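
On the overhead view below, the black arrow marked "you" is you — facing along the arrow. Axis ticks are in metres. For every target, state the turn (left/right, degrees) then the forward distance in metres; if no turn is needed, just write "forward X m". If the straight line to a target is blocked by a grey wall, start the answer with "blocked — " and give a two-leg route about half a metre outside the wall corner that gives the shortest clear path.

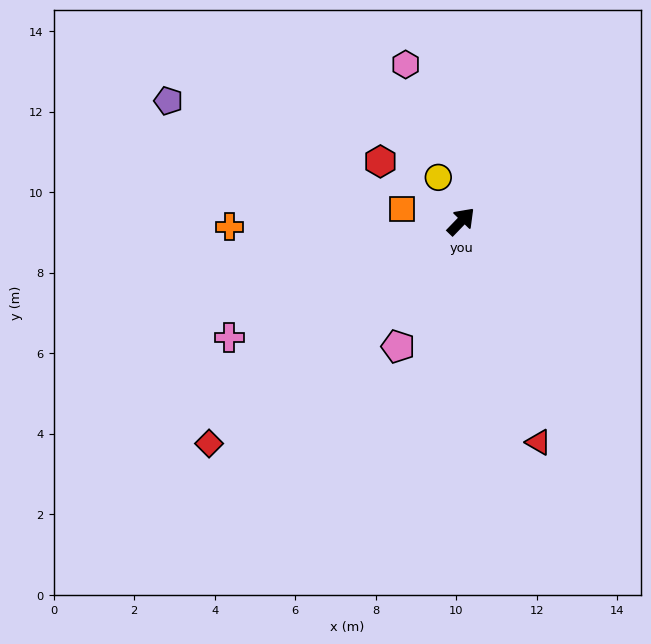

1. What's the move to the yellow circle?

turn left 71°, forward 1.2 m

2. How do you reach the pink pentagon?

turn right 163°, forward 3.5 m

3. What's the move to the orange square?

turn left 122°, forward 1.5 m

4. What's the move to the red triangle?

turn right 117°, forward 5.8 m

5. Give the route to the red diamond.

turn left 175°, forward 8.3 m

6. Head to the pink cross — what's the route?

turn left 161°, forward 6.4 m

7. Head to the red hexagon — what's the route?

turn left 97°, forward 2.5 m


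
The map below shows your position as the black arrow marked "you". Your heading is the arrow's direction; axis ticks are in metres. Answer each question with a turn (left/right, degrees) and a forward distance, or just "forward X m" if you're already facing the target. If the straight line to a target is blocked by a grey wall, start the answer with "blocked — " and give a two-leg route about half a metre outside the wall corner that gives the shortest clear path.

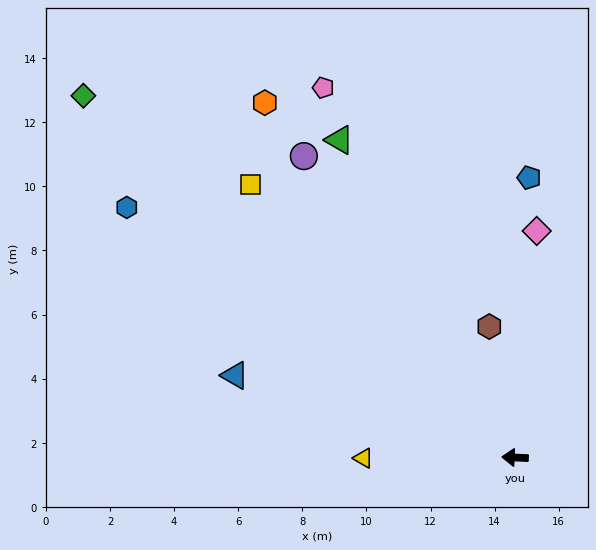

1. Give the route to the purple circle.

turn right 52°, forward 11.5 m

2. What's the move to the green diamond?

turn right 37°, forward 17.6 m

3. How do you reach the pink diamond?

turn right 93°, forward 7.1 m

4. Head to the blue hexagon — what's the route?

turn right 30°, forward 14.4 m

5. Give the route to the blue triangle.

turn right 14°, forward 9.1 m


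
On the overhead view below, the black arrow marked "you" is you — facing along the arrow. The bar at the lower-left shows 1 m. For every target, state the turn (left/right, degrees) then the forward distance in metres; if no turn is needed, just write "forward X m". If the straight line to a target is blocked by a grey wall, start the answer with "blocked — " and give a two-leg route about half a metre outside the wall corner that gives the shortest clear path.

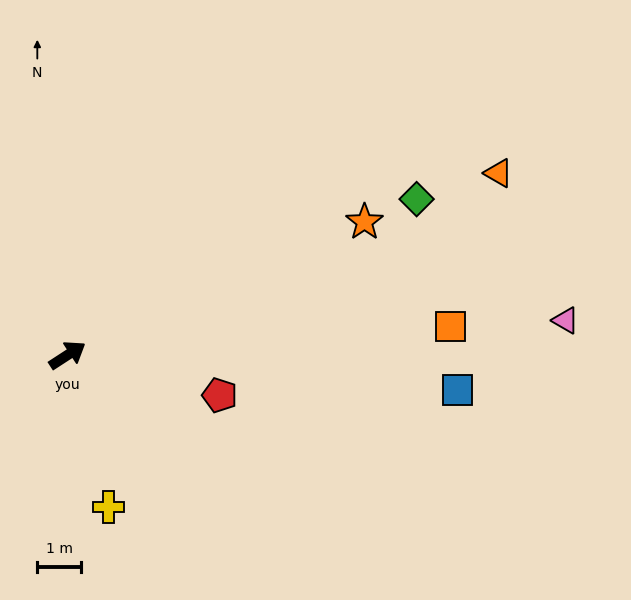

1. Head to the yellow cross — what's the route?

turn right 108°, forward 3.6 m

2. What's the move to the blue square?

turn right 38°, forward 9.0 m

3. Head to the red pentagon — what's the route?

turn right 48°, forward 3.6 m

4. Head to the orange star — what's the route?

turn right 9°, forward 7.5 m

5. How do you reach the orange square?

turn right 29°, forward 8.8 m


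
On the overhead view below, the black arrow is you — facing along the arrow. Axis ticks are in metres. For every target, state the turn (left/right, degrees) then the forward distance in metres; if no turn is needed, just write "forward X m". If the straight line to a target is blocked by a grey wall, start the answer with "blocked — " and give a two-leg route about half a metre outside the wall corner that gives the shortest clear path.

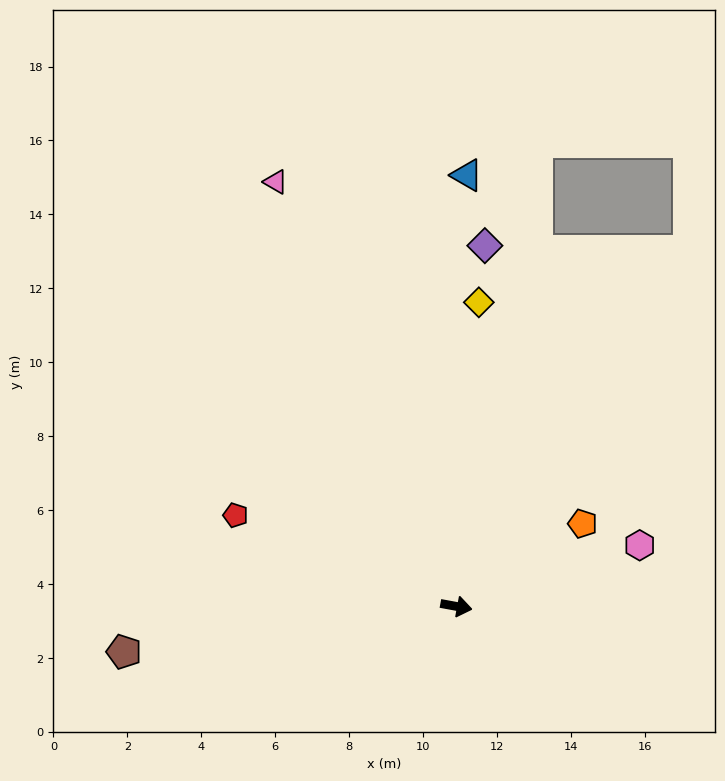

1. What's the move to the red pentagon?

turn left 168°, forward 6.5 m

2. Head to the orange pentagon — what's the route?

turn left 44°, forward 4.1 m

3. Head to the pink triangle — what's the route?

turn left 123°, forward 12.5 m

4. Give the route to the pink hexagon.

turn left 29°, forward 5.2 m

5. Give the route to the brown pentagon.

turn right 162°, forward 9.1 m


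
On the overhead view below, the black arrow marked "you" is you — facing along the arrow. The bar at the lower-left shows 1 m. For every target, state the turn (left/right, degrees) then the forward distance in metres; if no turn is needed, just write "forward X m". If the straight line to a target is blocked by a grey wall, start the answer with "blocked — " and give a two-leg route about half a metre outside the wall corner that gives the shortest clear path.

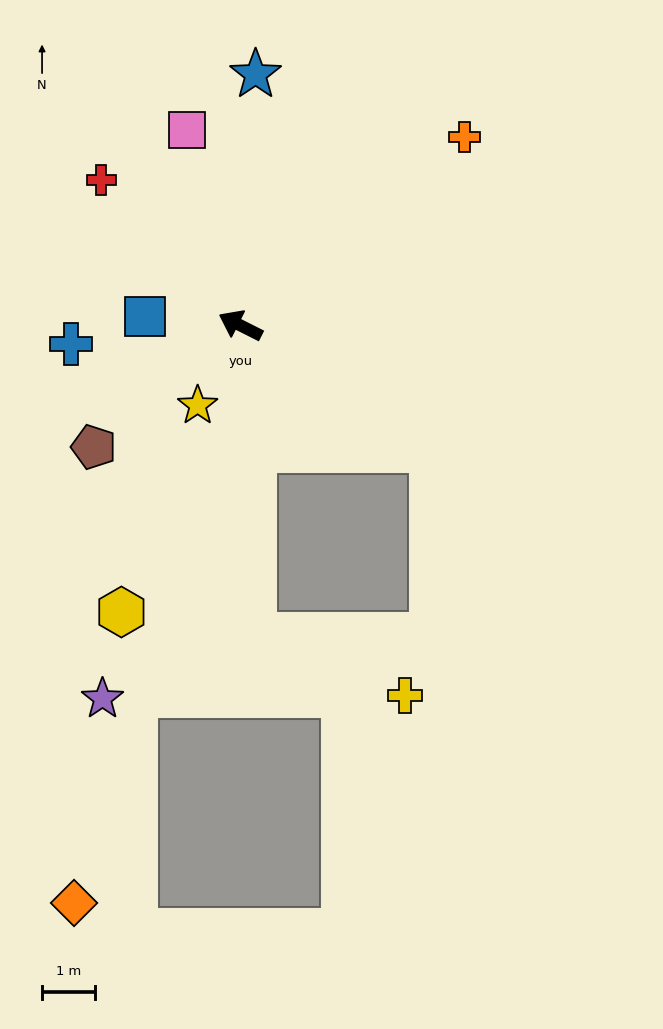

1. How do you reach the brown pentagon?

turn left 66°, forward 3.6 m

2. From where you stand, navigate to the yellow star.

turn left 89°, forward 1.7 m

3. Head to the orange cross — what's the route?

turn right 113°, forward 5.6 m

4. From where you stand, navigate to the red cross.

turn right 19°, forward 3.8 m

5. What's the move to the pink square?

turn right 48°, forward 3.8 m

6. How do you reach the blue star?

turn right 67°, forward 4.8 m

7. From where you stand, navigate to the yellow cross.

blocked — turn left 119°, forward 5.9 m, then turn left 66°, forward 3.1 m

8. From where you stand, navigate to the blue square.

turn left 21°, forward 1.8 m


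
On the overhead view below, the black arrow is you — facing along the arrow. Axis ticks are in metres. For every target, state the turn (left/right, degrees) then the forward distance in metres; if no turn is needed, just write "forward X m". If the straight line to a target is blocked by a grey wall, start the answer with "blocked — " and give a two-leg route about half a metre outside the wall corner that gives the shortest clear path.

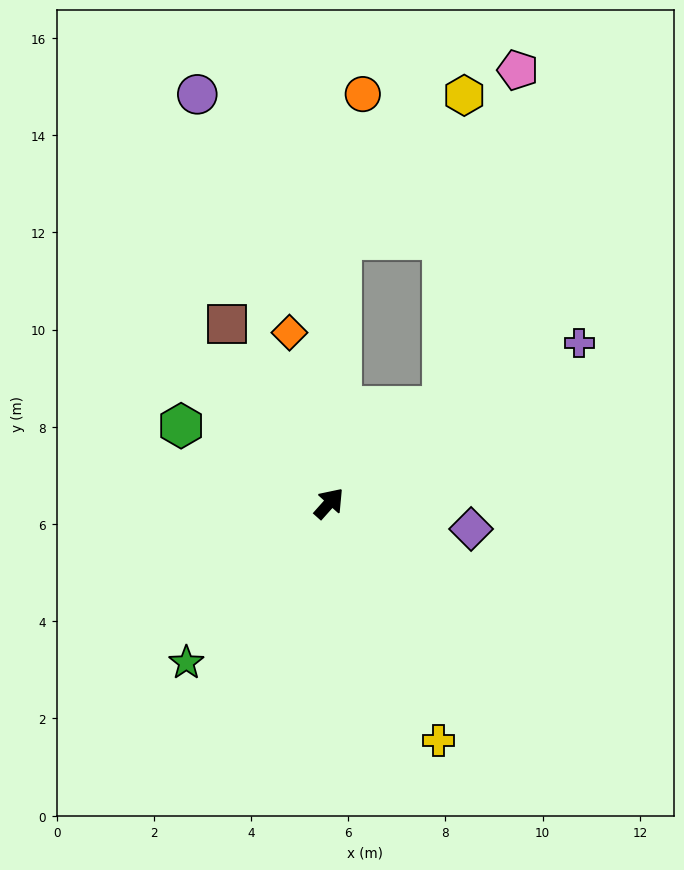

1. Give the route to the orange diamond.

turn left 55°, forward 3.6 m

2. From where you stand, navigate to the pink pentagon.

blocked — turn right 8°, forward 3.1 m, then turn left 37°, forward 7.1 m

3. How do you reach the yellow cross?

turn right 114°, forward 5.4 m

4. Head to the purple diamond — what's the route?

turn right 59°, forward 3.0 m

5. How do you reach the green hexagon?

turn left 104°, forward 3.4 m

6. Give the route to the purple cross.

turn right 16°, forward 6.1 m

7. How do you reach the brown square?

turn left 71°, forward 4.2 m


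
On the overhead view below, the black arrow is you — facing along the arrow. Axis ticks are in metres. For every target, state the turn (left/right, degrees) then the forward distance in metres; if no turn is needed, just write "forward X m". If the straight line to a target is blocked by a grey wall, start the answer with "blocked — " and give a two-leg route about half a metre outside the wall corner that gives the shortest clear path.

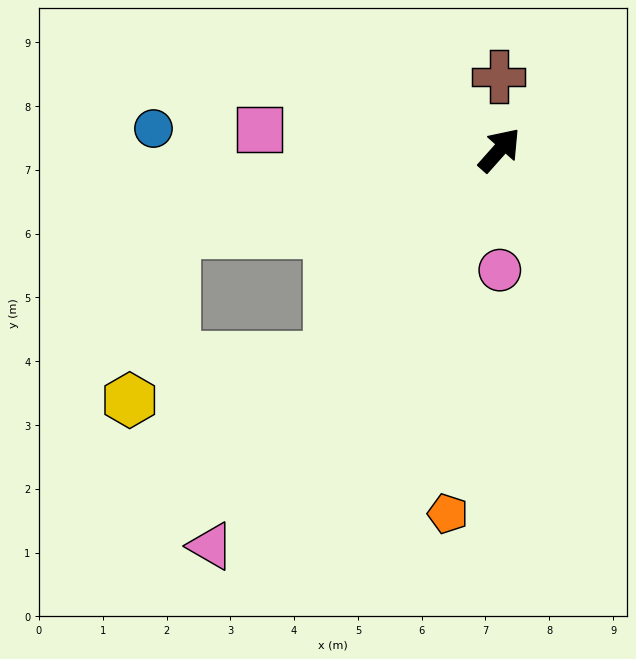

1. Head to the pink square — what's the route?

turn left 127°, forward 3.8 m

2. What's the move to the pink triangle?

turn right 174°, forward 7.7 m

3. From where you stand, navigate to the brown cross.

turn left 42°, forward 1.1 m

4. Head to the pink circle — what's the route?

turn right 138°, forward 1.9 m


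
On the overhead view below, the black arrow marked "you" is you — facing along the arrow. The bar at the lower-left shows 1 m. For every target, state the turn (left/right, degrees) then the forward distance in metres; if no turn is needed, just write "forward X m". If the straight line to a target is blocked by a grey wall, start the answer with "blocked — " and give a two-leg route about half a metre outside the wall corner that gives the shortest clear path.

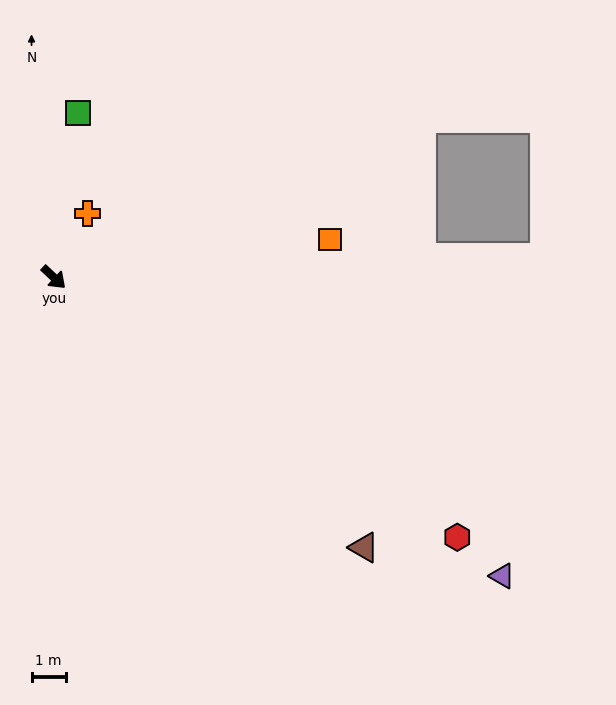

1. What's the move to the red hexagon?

turn left 10°, forward 13.9 m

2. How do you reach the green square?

turn left 125°, forward 4.8 m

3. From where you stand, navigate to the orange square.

turn left 51°, forward 8.1 m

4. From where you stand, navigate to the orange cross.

turn left 105°, forward 2.1 m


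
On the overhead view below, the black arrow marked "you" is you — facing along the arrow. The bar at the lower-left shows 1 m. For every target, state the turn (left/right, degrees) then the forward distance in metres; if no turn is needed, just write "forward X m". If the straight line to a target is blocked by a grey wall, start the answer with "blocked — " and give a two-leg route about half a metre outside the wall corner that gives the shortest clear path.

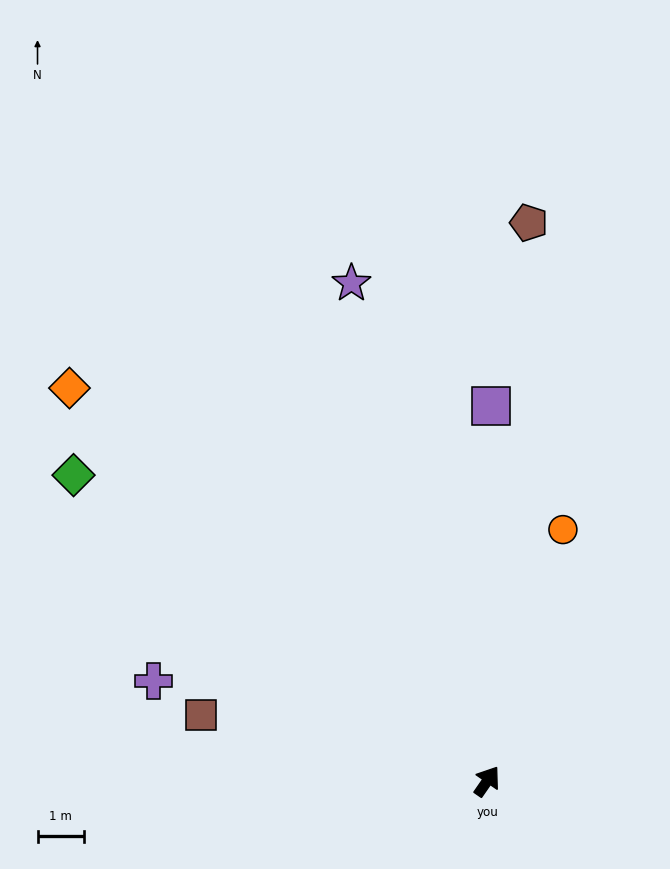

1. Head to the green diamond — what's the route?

turn left 88°, forward 11.0 m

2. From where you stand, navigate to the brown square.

turn left 112°, forward 6.3 m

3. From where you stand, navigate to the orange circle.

turn left 18°, forward 5.6 m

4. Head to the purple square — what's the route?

turn left 34°, forward 8.0 m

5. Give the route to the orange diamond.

turn left 81°, forward 12.3 m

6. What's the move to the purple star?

turn left 50°, forward 11.1 m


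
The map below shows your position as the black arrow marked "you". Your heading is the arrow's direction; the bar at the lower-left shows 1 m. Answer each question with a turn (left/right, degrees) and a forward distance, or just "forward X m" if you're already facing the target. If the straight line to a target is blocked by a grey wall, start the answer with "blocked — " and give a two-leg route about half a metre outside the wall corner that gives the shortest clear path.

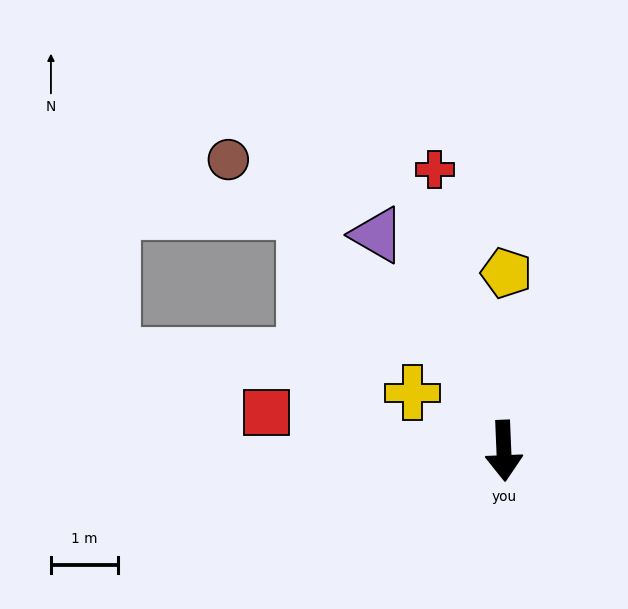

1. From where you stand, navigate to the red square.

turn right 102°, forward 3.6 m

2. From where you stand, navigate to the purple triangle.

turn right 152°, forward 3.8 m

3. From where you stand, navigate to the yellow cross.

turn right 125°, forward 1.6 m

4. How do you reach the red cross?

turn right 169°, forward 4.4 m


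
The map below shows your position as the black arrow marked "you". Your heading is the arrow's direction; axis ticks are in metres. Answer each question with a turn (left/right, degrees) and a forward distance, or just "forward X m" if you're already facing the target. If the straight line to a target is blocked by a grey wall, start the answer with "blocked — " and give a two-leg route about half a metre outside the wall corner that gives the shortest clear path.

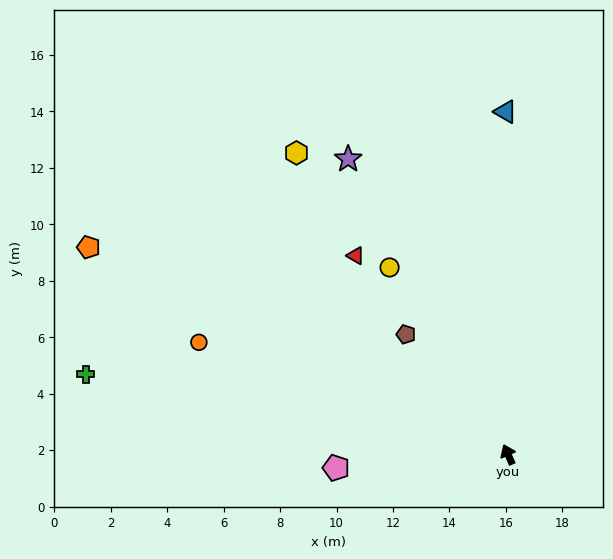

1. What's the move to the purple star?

turn left 5°, forward 11.9 m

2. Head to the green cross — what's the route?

turn left 55°, forward 15.2 m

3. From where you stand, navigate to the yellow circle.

turn left 9°, forward 7.8 m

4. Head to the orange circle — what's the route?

turn left 46°, forward 11.7 m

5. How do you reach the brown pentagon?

turn left 17°, forward 5.6 m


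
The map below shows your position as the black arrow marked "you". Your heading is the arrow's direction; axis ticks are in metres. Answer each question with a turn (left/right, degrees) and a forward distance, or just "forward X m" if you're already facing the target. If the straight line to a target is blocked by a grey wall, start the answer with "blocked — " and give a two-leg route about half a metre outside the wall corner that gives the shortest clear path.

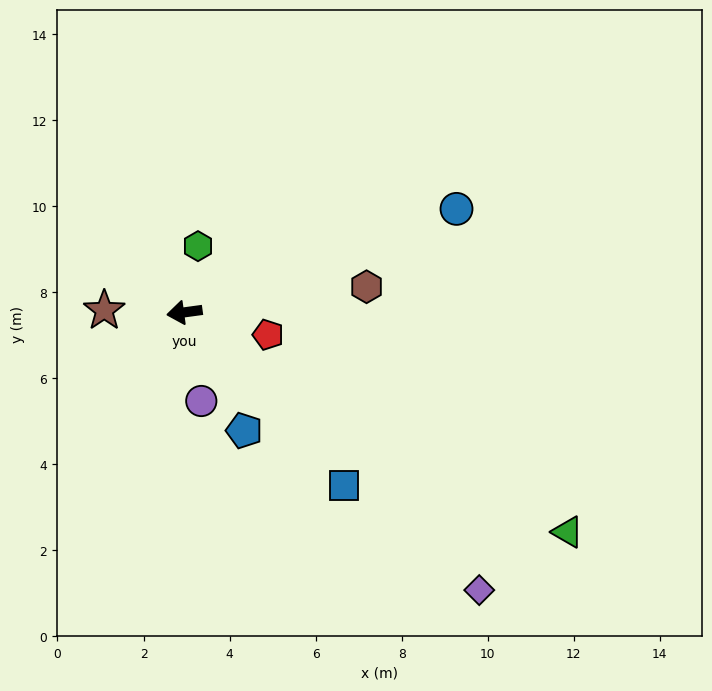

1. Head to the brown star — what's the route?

turn right 9°, forward 1.9 m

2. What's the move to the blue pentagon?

turn left 109°, forward 3.1 m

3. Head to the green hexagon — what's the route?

turn right 109°, forward 1.6 m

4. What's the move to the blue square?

turn left 125°, forward 5.5 m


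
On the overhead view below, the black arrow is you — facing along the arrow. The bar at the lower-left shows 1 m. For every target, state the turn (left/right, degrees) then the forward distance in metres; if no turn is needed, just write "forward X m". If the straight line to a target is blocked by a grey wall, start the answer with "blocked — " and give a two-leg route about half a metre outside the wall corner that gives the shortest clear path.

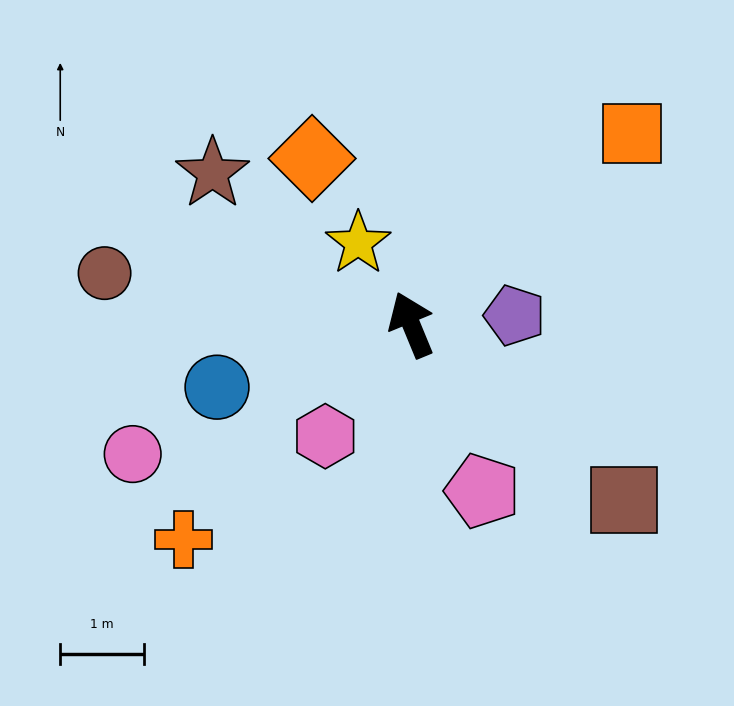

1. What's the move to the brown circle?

turn left 58°, forward 3.7 m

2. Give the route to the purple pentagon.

turn right 107°, forward 1.2 m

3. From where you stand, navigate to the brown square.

turn right 152°, forward 3.3 m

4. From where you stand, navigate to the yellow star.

turn left 11°, forward 1.2 m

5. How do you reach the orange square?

turn right 72°, forward 3.5 m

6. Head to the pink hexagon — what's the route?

turn left 120°, forward 1.7 m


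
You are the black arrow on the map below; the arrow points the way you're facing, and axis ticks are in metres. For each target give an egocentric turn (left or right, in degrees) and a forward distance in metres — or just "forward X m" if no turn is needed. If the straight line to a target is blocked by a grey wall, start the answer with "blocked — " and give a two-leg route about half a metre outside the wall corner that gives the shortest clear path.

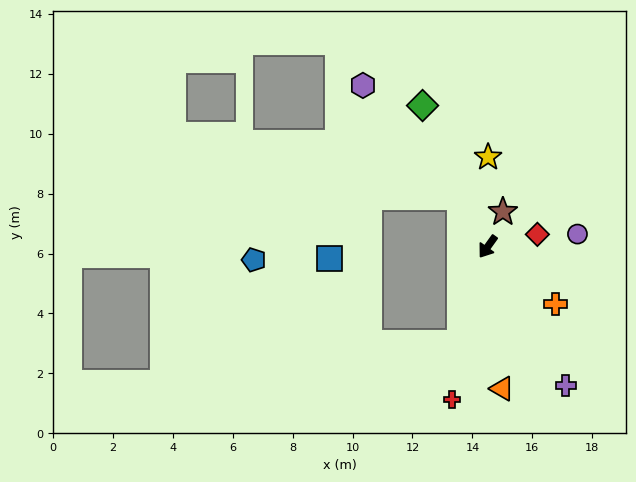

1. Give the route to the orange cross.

turn left 86°, forward 3.0 m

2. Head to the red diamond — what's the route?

turn left 140°, forward 1.7 m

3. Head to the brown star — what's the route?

turn right 168°, forward 1.3 m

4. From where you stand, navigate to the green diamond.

turn right 120°, forward 5.2 m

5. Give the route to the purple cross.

turn left 65°, forward 5.3 m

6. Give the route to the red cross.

turn left 23°, forward 5.2 m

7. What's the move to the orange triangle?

turn left 41°, forward 4.8 m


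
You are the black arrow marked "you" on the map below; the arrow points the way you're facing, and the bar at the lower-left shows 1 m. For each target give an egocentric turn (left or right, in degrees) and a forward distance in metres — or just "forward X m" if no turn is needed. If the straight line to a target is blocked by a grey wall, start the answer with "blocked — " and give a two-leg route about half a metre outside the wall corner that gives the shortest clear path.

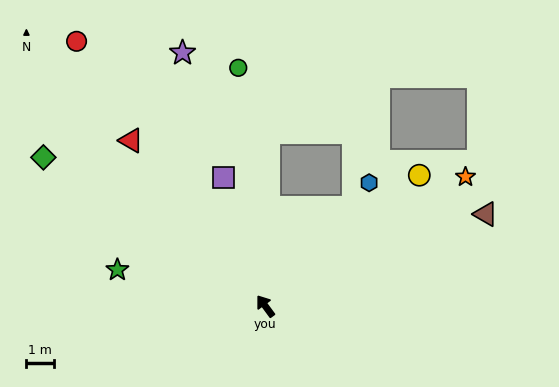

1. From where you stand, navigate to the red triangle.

turn left 3°, forward 7.8 m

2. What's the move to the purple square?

turn right 18°, forward 4.9 m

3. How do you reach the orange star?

turn right 93°, forward 8.7 m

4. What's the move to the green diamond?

turn left 20°, forward 9.7 m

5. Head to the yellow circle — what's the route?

turn right 86°, forward 7.4 m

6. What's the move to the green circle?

turn right 30°, forward 8.7 m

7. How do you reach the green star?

turn left 40°, forward 5.5 m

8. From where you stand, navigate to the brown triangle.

turn right 104°, forward 8.7 m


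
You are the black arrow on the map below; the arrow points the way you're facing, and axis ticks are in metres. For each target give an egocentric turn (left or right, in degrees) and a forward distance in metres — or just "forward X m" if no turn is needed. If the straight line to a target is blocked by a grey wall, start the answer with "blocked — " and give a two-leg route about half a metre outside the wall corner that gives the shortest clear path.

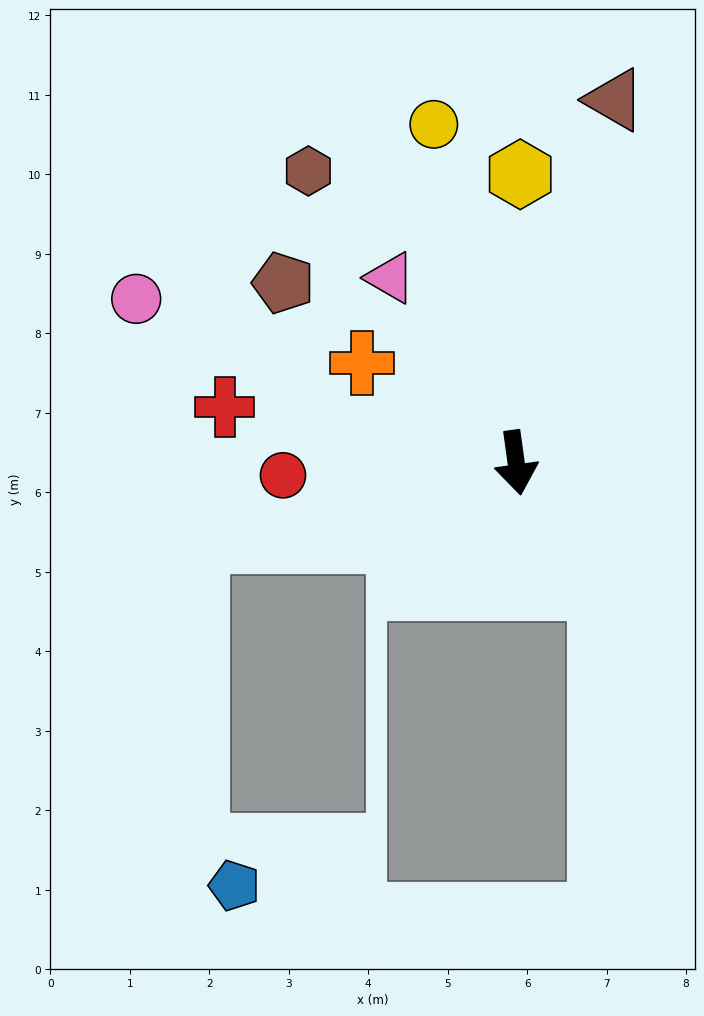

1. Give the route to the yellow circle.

turn right 174°, forward 4.4 m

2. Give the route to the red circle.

turn right 95°, forward 2.9 m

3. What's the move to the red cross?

turn right 109°, forward 3.7 m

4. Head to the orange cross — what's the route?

turn right 131°, forward 2.3 m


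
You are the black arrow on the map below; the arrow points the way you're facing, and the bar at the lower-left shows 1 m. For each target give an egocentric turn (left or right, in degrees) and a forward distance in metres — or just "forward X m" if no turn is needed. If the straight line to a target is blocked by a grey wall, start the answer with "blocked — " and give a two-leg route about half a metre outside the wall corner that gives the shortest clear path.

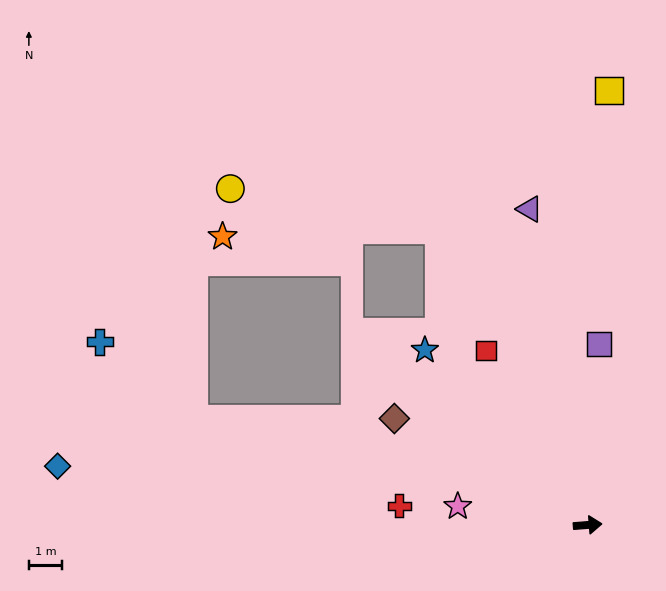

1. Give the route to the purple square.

turn left 82°, forward 5.5 m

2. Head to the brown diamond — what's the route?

turn left 147°, forward 6.7 m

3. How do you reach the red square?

turn left 116°, forward 6.1 m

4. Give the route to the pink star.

turn left 167°, forward 4.0 m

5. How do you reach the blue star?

turn left 128°, forward 7.2 m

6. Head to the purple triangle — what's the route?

turn left 96°, forward 9.7 m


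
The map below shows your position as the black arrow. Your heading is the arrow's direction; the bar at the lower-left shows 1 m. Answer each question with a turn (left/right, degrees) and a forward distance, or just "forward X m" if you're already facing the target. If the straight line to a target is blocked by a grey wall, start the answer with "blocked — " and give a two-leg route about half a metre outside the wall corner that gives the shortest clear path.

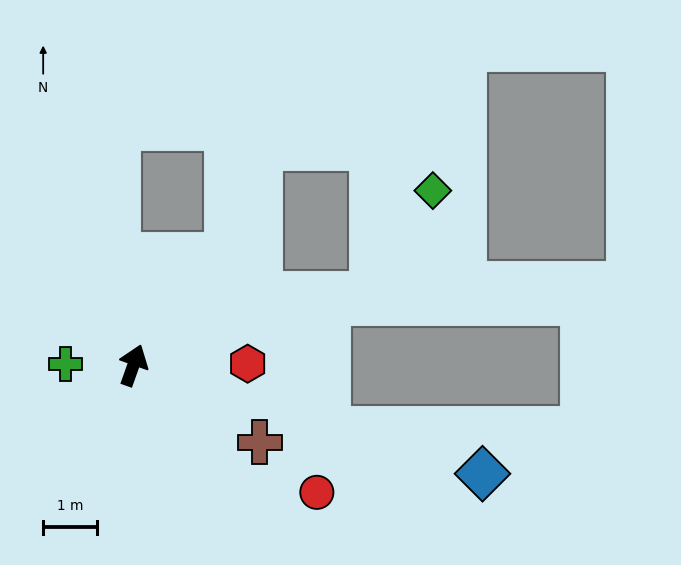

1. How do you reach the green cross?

turn left 108°, forward 1.3 m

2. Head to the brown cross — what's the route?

turn right 102°, forward 2.8 m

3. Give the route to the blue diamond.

turn right 88°, forward 6.8 m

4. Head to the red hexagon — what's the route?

turn right 70°, forward 2.1 m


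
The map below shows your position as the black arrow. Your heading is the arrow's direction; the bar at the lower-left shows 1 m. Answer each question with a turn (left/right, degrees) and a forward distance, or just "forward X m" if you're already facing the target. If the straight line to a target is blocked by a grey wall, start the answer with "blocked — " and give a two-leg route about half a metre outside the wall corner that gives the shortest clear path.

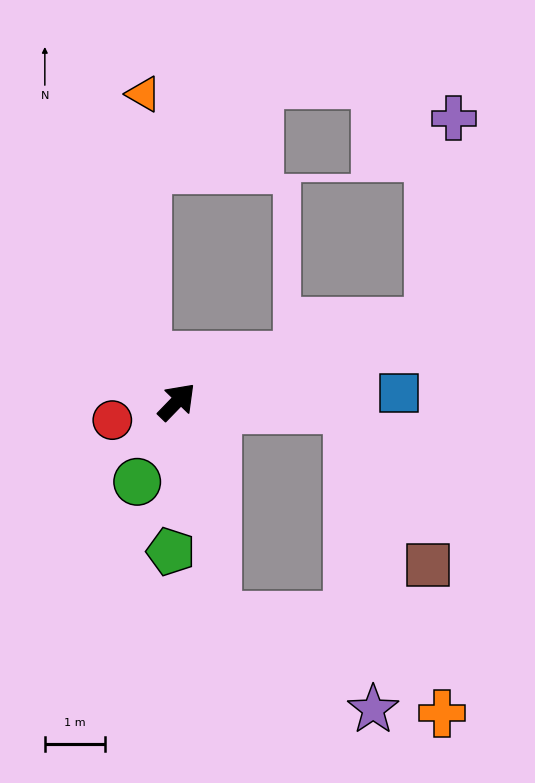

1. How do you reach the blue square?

turn right 44°, forward 3.7 m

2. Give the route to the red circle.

turn left 150°, forward 1.1 m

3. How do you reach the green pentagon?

turn right 138°, forward 2.5 m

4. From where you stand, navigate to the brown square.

blocked — turn right 48°, forward 2.9 m, then turn right 61°, forward 2.9 m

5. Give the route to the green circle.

turn right 162°, forward 1.5 m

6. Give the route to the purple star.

blocked — turn right 48°, forward 2.9 m, then turn right 83°, forward 5.1 m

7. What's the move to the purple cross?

blocked — turn right 29°, forward 4.4 m, then turn left 66°, forward 3.5 m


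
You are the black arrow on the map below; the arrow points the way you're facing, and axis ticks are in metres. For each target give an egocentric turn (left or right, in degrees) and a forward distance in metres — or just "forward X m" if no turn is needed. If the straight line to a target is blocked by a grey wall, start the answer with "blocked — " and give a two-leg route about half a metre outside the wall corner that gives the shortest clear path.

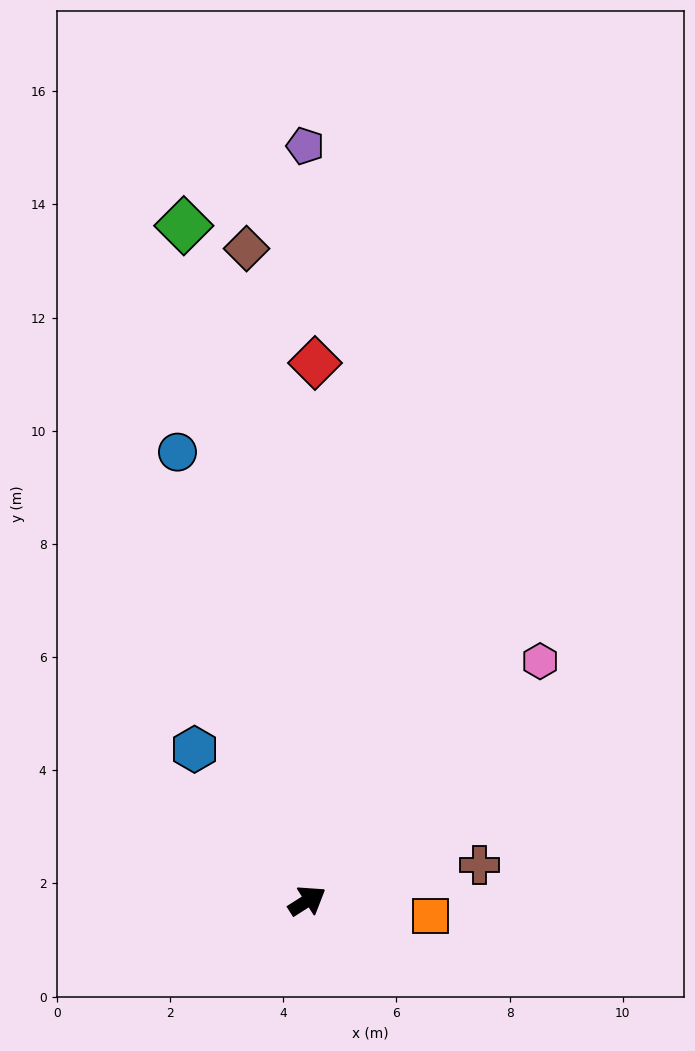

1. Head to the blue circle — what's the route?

turn left 74°, forward 8.3 m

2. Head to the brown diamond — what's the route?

turn left 63°, forward 11.6 m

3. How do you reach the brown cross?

turn right 21°, forward 3.1 m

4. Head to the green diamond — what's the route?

turn left 68°, forward 12.1 m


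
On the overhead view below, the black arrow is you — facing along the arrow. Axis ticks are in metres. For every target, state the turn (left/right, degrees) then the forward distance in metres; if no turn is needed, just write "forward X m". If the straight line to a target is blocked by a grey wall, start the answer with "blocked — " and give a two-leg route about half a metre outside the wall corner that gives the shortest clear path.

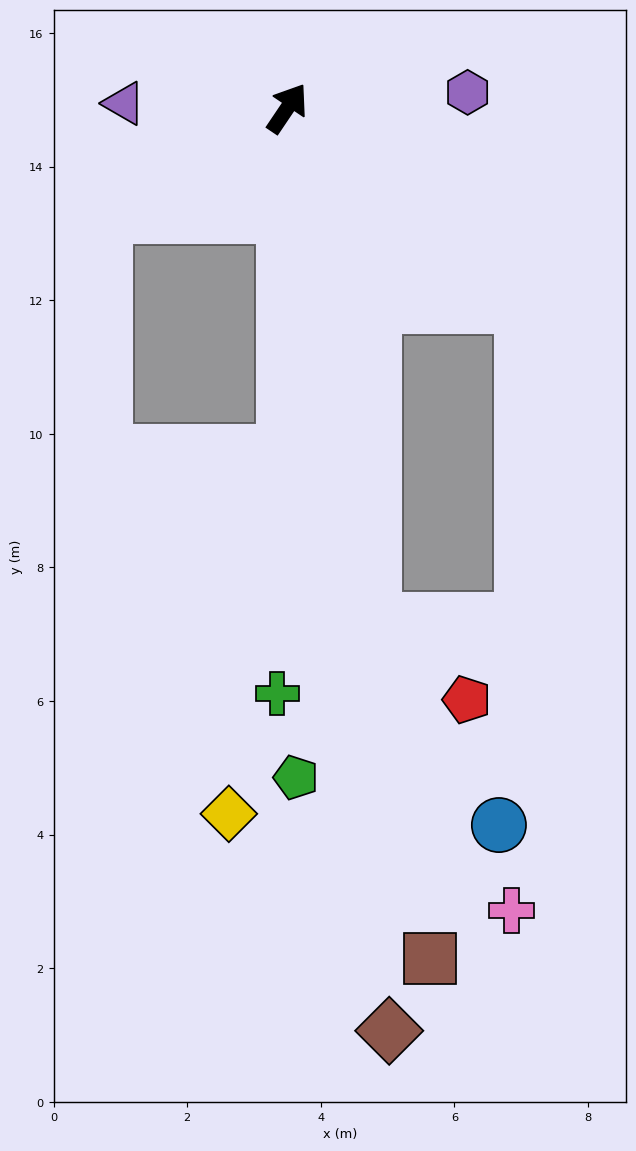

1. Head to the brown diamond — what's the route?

turn right 140°, forward 13.9 m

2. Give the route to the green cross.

turn right 147°, forward 8.8 m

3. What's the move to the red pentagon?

blocked — turn right 137°, forward 7.8 m, then turn left 41°, forward 1.8 m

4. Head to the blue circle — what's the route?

blocked — turn right 137°, forward 7.8 m, then turn left 23°, forward 3.6 m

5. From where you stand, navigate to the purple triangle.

turn left 122°, forward 2.4 m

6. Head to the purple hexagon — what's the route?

turn right 51°, forward 2.7 m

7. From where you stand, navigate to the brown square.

turn right 137°, forward 12.9 m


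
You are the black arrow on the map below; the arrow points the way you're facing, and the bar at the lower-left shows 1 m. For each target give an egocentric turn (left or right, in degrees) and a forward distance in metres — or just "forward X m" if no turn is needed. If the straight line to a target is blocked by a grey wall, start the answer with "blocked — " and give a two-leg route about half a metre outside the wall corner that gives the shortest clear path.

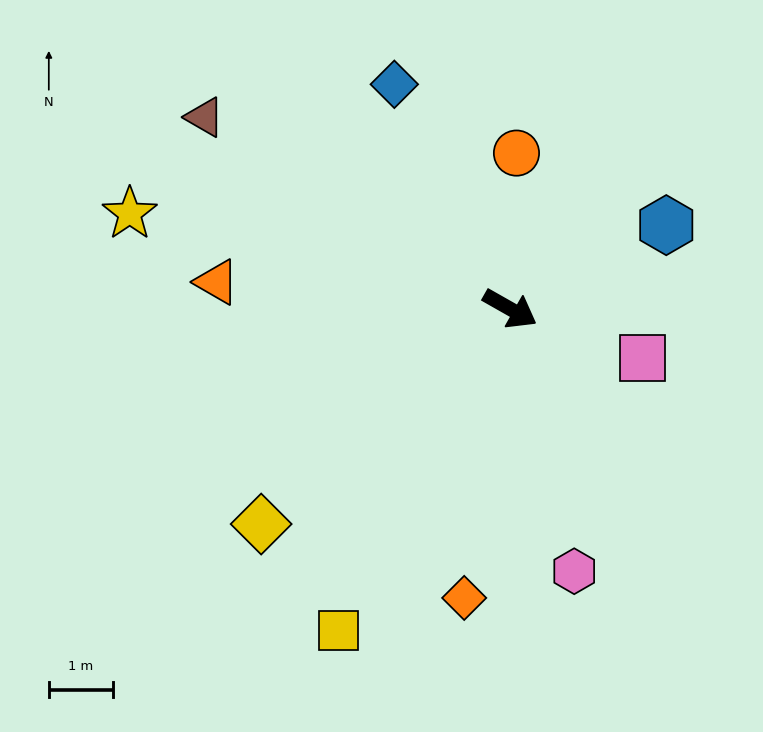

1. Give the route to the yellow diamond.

turn right 110°, forward 5.1 m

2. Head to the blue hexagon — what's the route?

turn left 58°, forward 2.8 m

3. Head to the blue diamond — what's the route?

turn left 147°, forward 3.9 m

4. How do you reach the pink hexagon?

turn right 47°, forward 4.2 m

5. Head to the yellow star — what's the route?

turn right 165°, forward 6.1 m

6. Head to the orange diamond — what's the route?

turn right 69°, forward 4.6 m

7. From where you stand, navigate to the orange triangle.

turn right 156°, forward 4.6 m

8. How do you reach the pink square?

turn left 9°, forward 2.2 m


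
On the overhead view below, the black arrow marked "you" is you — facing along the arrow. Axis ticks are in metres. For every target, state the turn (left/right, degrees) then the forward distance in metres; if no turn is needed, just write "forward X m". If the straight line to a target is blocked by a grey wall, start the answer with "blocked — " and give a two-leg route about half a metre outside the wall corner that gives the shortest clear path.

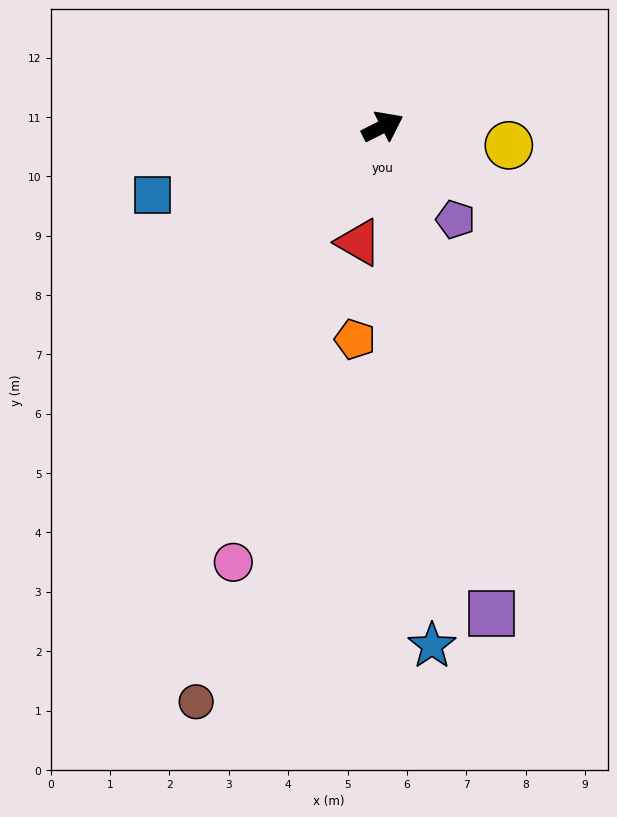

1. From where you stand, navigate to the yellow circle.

turn right 35°, forward 2.1 m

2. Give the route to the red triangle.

turn right 129°, forward 2.0 m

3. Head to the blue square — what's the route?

turn left 170°, forward 4.0 m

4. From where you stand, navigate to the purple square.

turn right 104°, forward 8.4 m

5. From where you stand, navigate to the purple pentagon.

turn right 79°, forward 2.0 m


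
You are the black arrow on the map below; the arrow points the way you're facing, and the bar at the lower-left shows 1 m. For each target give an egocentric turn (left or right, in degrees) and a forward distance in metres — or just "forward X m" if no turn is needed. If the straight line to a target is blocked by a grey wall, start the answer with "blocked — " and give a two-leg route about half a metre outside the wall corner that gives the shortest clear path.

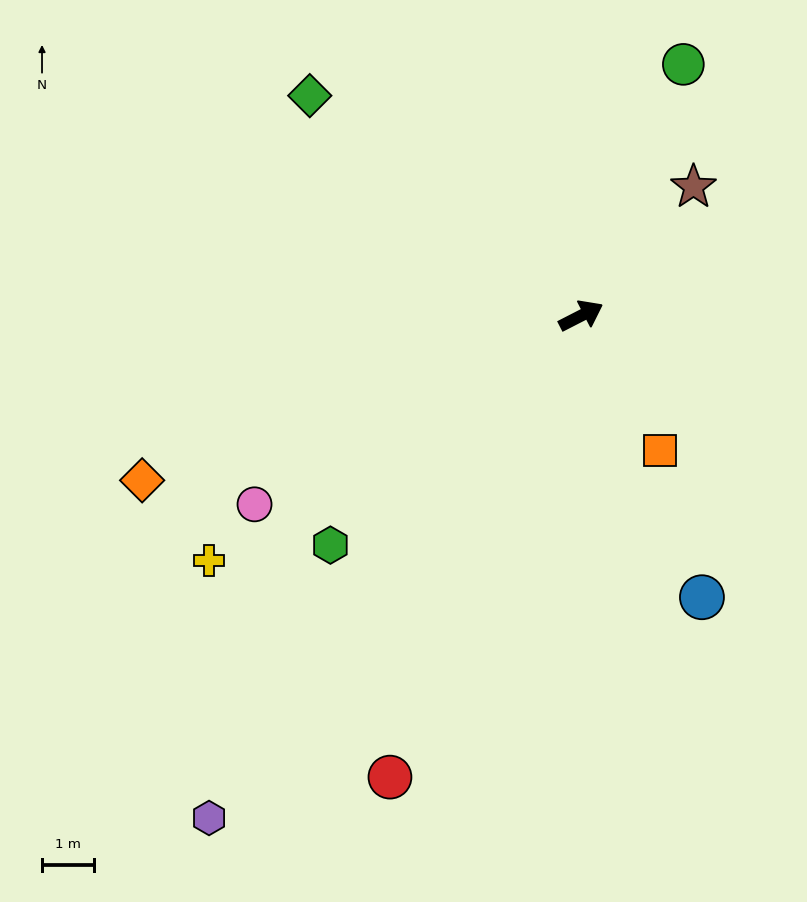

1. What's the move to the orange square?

turn right 87°, forward 3.0 m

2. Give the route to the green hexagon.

turn right 165°, forward 6.5 m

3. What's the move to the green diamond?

turn left 114°, forward 6.7 m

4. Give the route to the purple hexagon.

turn right 154°, forward 12.0 m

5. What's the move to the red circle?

turn right 140°, forward 9.6 m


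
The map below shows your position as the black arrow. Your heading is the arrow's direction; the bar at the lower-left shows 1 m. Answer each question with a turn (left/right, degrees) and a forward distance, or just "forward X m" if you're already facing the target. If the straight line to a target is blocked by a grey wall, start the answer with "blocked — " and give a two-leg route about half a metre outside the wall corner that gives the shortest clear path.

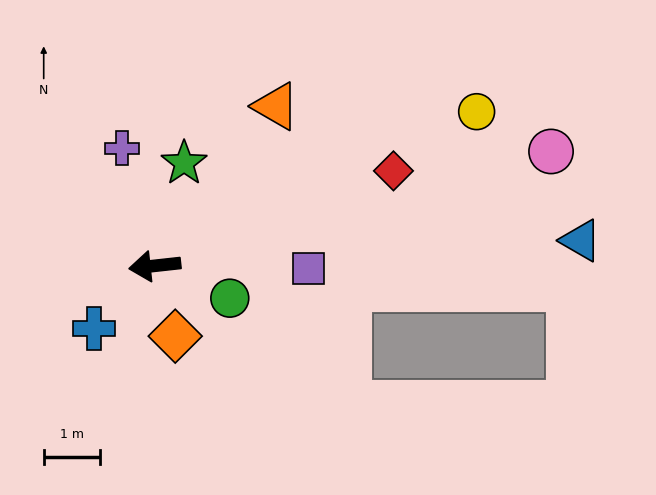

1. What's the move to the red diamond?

turn right 165°, forward 4.6 m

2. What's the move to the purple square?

turn left 173°, forward 2.7 m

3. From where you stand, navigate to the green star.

turn right 112°, forward 1.9 m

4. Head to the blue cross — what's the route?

turn left 40°, forward 1.6 m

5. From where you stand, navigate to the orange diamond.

turn left 100°, forward 1.3 m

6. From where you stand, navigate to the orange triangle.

turn right 133°, forward 3.6 m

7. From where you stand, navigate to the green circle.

turn left 150°, forward 1.5 m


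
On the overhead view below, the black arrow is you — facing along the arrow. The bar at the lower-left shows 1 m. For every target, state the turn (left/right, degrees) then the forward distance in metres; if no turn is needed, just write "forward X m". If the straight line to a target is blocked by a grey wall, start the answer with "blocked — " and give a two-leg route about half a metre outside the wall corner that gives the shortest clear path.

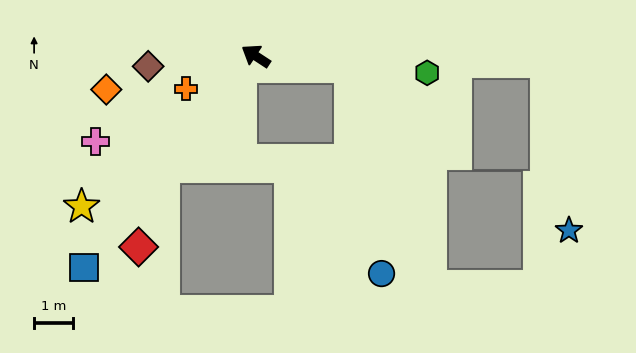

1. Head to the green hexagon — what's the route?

turn right 152°, forward 4.4 m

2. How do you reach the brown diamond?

turn left 39°, forward 2.8 m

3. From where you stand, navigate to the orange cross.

turn left 58°, forward 2.0 m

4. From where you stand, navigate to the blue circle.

blocked — turn right 153°, forward 2.4 m, then turn right 75°, forward 5.3 m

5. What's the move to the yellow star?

turn left 74°, forward 5.9 m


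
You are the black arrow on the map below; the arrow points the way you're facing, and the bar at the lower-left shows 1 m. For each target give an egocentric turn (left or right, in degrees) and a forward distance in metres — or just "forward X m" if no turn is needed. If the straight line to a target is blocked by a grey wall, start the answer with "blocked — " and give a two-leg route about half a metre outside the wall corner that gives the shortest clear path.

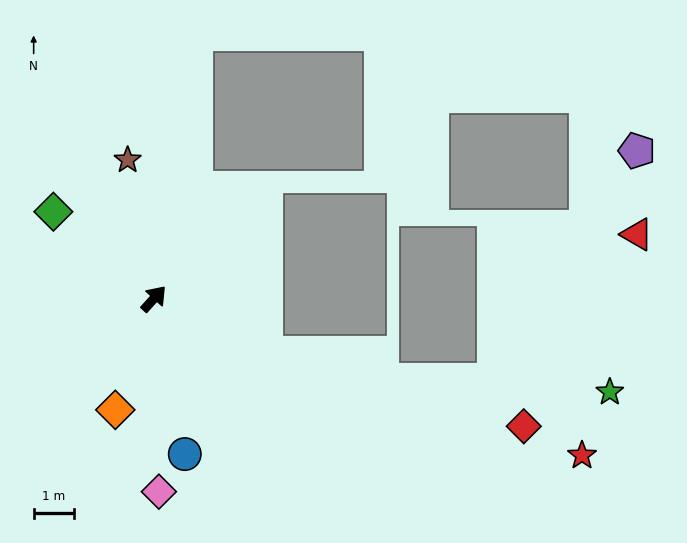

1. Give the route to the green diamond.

turn left 91°, forward 3.3 m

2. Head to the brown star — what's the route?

turn left 53°, forward 3.5 m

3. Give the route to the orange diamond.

turn right 157°, forward 2.9 m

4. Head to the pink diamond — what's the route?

turn right 136°, forward 4.8 m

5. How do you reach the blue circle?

turn right 127°, forward 3.9 m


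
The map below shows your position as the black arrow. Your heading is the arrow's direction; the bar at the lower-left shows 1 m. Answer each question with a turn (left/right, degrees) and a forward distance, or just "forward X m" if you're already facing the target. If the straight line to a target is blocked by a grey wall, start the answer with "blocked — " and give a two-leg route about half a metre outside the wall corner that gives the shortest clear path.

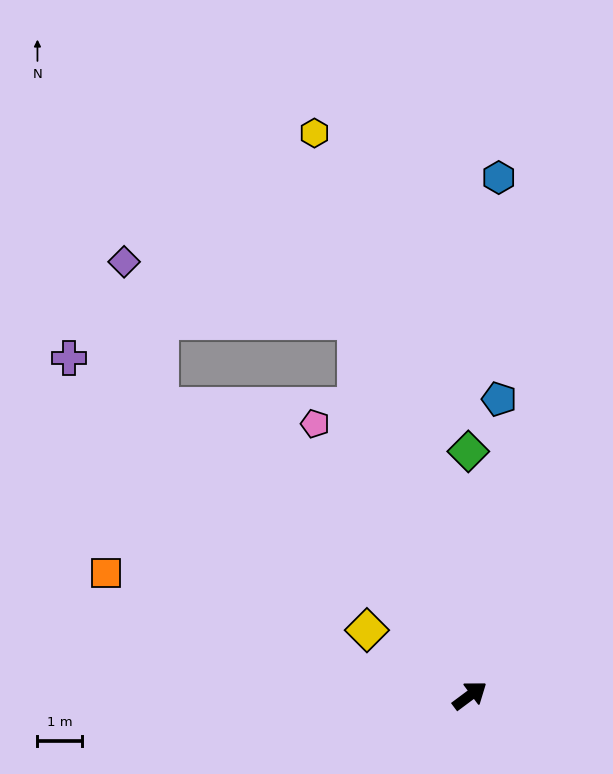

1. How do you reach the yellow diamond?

turn left 111°, forward 2.7 m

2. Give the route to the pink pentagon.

turn left 83°, forward 7.0 m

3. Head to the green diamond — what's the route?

turn left 54°, forward 5.4 m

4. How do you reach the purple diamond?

blocked — turn left 70°, forward 8.7 m, then turn left 59°, forward 5.4 m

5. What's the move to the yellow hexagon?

turn left 69°, forward 13.0 m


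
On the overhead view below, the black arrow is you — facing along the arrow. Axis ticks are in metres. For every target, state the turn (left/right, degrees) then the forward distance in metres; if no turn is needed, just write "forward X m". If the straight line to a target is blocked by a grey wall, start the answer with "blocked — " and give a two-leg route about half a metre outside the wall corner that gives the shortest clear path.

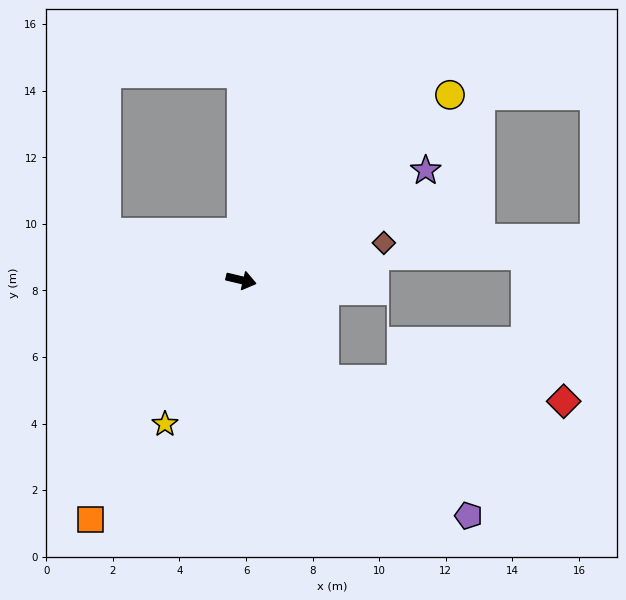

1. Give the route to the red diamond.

blocked — turn right 36°, forward 3.9 m, then turn left 44°, forward 7.2 m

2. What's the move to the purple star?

turn left 44°, forward 6.4 m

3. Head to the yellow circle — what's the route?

turn left 55°, forward 8.4 m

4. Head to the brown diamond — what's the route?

turn left 28°, forward 4.4 m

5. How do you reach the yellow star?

turn right 104°, forward 4.9 m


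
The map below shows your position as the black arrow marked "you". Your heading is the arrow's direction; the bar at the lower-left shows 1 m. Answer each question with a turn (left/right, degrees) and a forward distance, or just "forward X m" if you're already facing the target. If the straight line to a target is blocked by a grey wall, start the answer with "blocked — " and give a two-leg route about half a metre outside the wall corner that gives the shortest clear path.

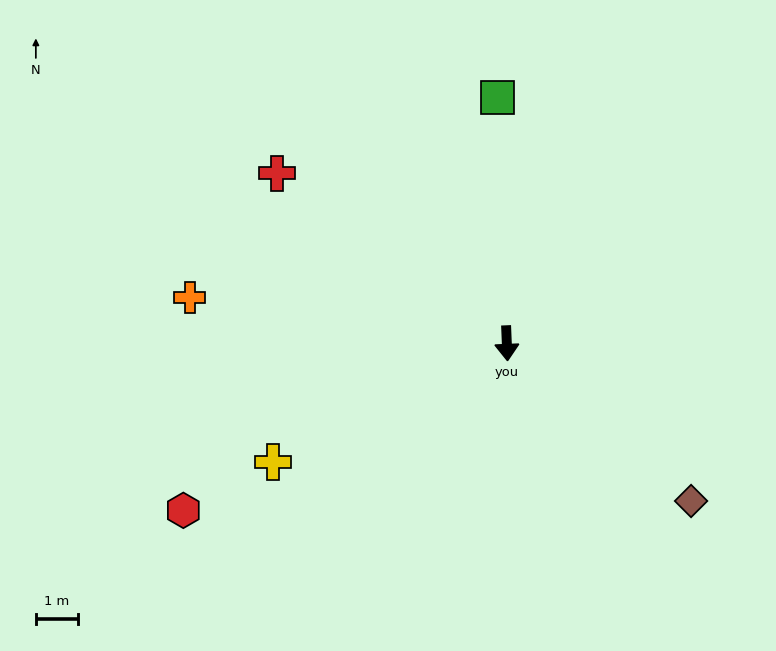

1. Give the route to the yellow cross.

turn right 66°, forward 6.2 m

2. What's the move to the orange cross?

turn right 101°, forward 7.5 m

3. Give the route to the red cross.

turn right 129°, forward 6.7 m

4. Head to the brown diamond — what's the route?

turn left 47°, forward 5.7 m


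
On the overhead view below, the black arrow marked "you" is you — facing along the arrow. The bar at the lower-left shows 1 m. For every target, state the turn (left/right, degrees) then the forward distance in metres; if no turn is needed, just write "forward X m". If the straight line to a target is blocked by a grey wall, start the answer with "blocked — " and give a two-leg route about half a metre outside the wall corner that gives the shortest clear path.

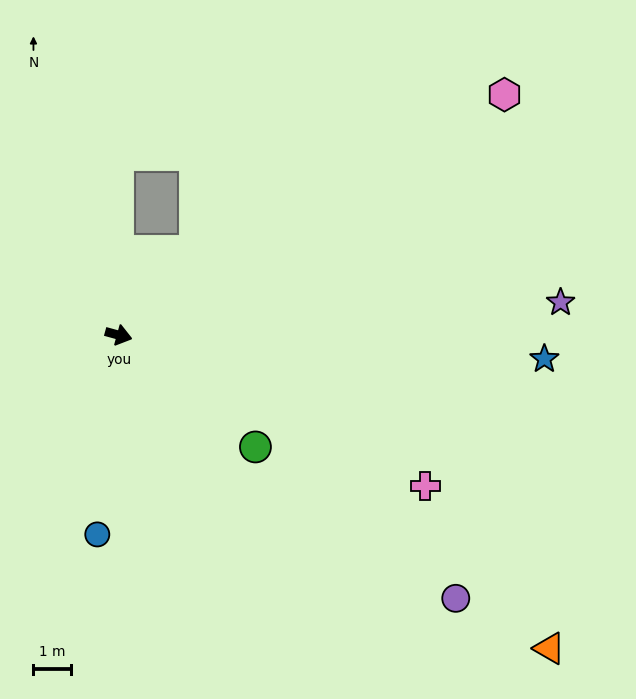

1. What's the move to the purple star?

turn left 20°, forward 11.8 m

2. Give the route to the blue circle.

turn right 81°, forward 5.3 m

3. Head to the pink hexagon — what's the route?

turn left 47°, forward 12.1 m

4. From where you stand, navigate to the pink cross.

turn right 11°, forward 9.1 m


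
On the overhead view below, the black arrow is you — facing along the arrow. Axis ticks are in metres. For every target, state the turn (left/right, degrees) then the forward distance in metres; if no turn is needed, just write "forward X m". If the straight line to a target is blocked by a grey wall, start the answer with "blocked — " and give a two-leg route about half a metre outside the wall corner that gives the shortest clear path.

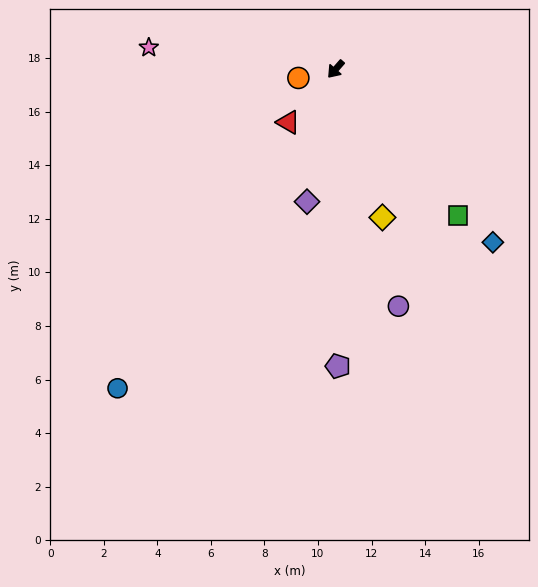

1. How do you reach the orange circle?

turn right 36°, forward 1.4 m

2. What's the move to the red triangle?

forward 2.7 m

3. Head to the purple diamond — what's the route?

turn left 29°, forward 5.1 m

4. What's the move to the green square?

turn left 81°, forward 7.1 m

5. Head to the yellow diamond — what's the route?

turn left 59°, forward 5.8 m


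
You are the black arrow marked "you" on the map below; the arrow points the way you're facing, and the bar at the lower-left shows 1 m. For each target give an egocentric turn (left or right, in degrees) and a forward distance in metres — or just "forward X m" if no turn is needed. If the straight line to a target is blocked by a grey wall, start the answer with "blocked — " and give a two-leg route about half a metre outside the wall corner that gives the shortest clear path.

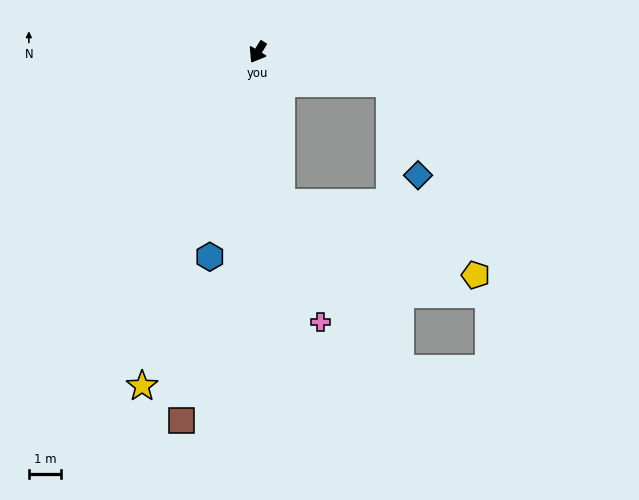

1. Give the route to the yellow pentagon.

blocked — turn left 40°, forward 4.7 m, then turn left 61°, forward 6.4 m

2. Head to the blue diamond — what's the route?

blocked — turn left 108°, forward 4.2 m, then turn right 59°, forward 3.0 m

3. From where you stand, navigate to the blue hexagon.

turn left 18°, forward 6.5 m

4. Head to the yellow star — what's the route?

turn left 12°, forward 10.9 m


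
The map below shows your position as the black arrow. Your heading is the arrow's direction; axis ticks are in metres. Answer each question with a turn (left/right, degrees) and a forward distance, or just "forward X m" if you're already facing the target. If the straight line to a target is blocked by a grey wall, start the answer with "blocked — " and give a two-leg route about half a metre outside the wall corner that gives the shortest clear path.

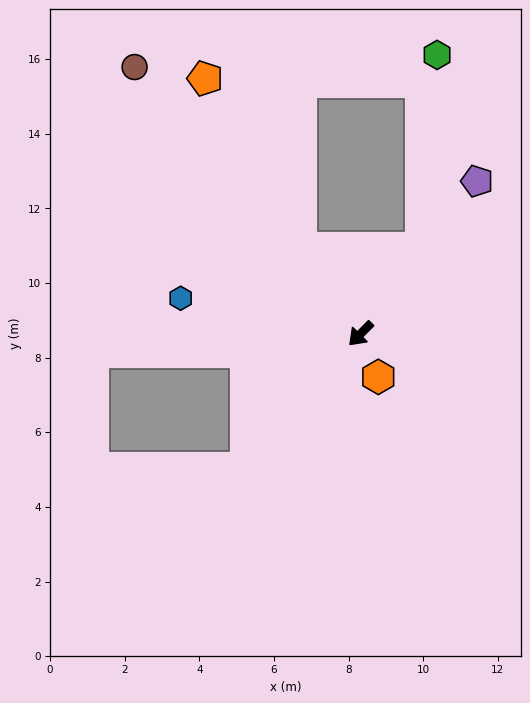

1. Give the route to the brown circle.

turn right 95°, forward 9.4 m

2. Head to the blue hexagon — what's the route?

turn right 56°, forward 4.9 m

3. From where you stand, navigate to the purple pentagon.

turn right 173°, forward 5.1 m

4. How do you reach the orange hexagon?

turn left 67°, forward 1.2 m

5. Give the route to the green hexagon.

blocked — turn right 170°, forward 2.8 m, then turn left 30°, forward 5.2 m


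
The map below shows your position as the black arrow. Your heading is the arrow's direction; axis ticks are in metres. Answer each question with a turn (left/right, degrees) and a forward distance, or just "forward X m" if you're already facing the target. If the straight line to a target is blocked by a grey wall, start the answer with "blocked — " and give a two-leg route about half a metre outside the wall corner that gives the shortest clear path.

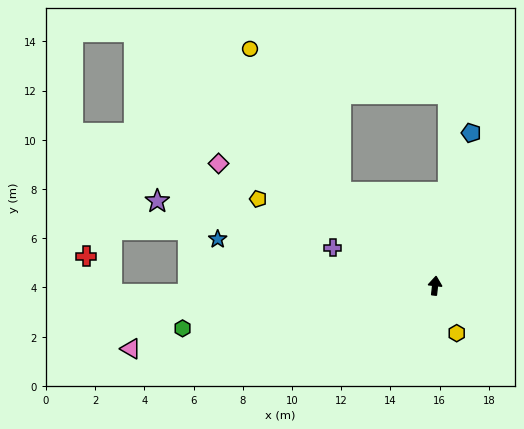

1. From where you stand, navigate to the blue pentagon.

turn right 7°, forward 6.4 m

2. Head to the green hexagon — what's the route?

turn left 106°, forward 10.4 m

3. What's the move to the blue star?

turn left 84°, forward 9.0 m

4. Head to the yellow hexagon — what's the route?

turn right 149°, forward 2.1 m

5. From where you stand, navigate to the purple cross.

turn left 76°, forward 4.4 m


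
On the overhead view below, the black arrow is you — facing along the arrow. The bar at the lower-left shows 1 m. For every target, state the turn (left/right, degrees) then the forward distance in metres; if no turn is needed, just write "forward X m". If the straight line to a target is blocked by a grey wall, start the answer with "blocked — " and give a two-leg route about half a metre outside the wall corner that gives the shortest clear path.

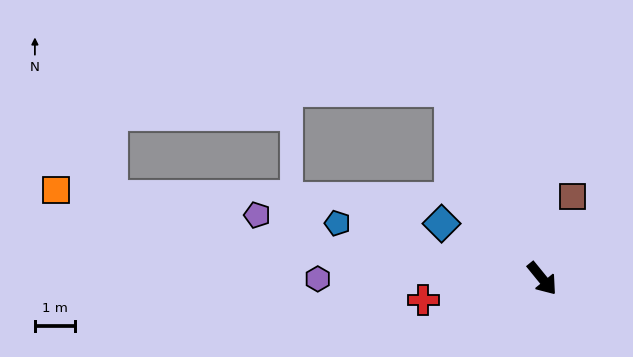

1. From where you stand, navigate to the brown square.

turn left 120°, forward 2.2 m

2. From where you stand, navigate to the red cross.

turn right 119°, forward 3.0 m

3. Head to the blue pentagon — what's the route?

turn right 144°, forward 5.3 m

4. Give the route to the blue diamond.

turn right 158°, forward 2.8 m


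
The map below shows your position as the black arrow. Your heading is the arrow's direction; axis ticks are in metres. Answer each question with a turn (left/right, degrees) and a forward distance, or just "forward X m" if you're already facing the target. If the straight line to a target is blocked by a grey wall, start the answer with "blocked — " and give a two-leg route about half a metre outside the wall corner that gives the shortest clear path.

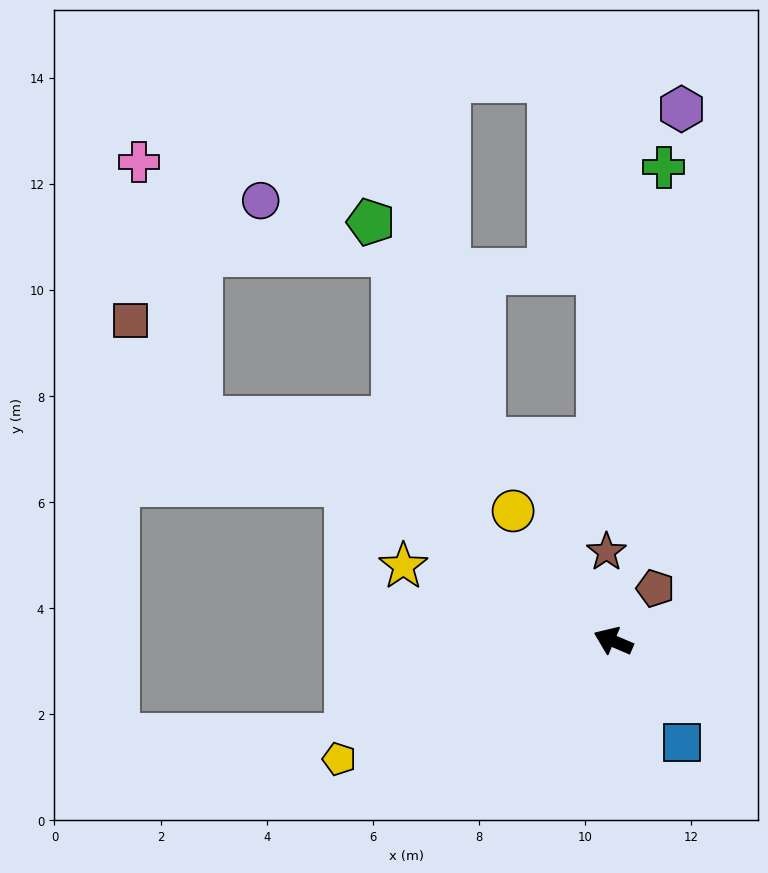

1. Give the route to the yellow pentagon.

turn left 46°, forward 5.6 m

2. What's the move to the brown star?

turn right 63°, forward 1.7 m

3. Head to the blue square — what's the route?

turn left 147°, forward 2.3 m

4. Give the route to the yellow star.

turn left 3°, forward 4.2 m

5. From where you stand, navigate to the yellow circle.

turn right 29°, forward 3.1 m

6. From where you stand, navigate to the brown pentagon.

turn right 106°, forward 1.3 m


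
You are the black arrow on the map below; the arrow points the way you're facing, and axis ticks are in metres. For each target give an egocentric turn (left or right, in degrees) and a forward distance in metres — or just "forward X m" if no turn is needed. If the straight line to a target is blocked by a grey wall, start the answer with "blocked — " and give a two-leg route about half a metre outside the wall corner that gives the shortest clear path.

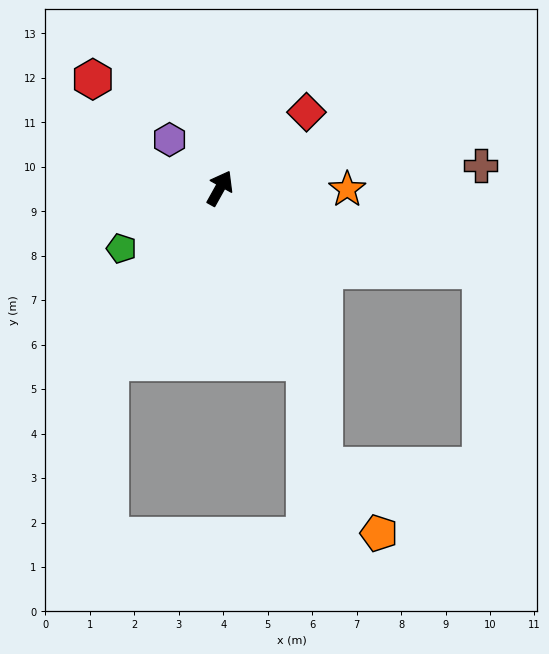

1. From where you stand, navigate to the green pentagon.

turn left 151°, forward 2.6 m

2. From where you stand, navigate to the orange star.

turn right 61°, forward 2.9 m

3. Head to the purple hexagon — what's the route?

turn left 75°, forward 1.6 m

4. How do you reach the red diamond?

turn right 20°, forward 2.6 m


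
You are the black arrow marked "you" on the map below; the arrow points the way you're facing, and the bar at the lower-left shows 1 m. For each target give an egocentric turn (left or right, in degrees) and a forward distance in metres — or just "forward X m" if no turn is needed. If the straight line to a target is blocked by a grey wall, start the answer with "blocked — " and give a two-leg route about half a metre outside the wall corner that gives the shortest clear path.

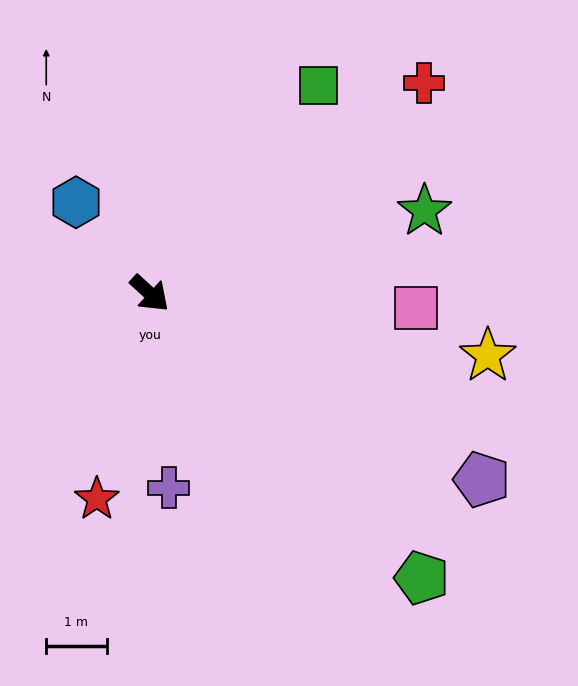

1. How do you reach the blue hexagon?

turn left 172°, forward 1.9 m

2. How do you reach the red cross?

turn left 80°, forward 5.7 m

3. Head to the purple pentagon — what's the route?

turn left 13°, forward 6.3 m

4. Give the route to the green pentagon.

turn right 4°, forward 6.5 m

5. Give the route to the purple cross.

turn right 42°, forward 3.2 m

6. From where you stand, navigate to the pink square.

turn left 40°, forward 4.4 m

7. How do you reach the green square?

turn left 94°, forward 4.4 m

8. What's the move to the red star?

turn right 62°, forward 3.5 m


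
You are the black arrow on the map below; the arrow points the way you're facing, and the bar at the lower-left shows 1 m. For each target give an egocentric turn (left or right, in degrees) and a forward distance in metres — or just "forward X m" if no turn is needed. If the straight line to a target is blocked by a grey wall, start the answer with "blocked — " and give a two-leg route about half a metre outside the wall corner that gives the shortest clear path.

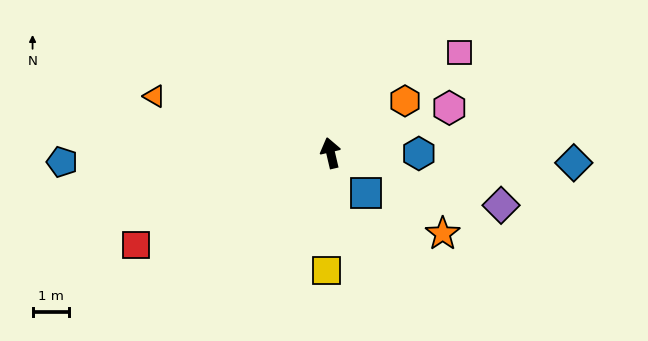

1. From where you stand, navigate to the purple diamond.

turn right 120°, forward 4.9 m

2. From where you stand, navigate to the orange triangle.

turn left 59°, forward 5.1 m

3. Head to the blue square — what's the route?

turn right 152°, forward 1.5 m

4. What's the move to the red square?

turn left 102°, forward 5.9 m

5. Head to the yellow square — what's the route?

turn left 165°, forward 3.2 m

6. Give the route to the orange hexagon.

turn right 68°, forward 2.5 m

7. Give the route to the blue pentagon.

turn left 79°, forward 7.4 m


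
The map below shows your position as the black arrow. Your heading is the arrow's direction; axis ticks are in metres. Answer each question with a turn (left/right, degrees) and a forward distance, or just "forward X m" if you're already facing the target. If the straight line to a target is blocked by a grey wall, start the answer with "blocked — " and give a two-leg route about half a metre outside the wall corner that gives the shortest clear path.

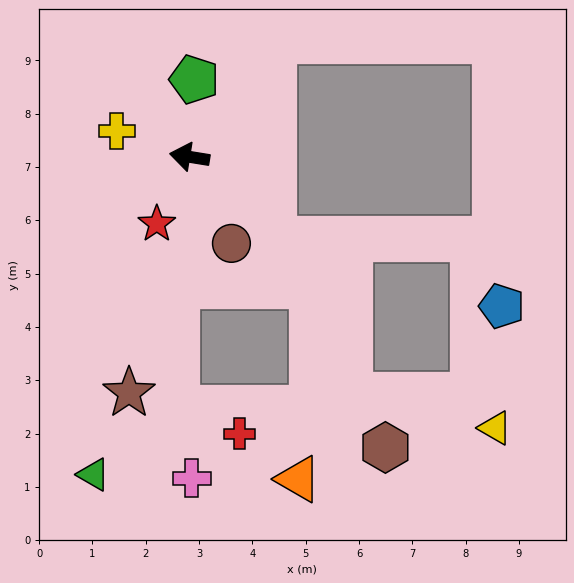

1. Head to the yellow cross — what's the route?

turn right 11°, forward 1.5 m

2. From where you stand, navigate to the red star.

turn left 73°, forward 1.4 m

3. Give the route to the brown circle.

turn left 125°, forward 1.8 m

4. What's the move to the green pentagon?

turn right 84°, forward 1.5 m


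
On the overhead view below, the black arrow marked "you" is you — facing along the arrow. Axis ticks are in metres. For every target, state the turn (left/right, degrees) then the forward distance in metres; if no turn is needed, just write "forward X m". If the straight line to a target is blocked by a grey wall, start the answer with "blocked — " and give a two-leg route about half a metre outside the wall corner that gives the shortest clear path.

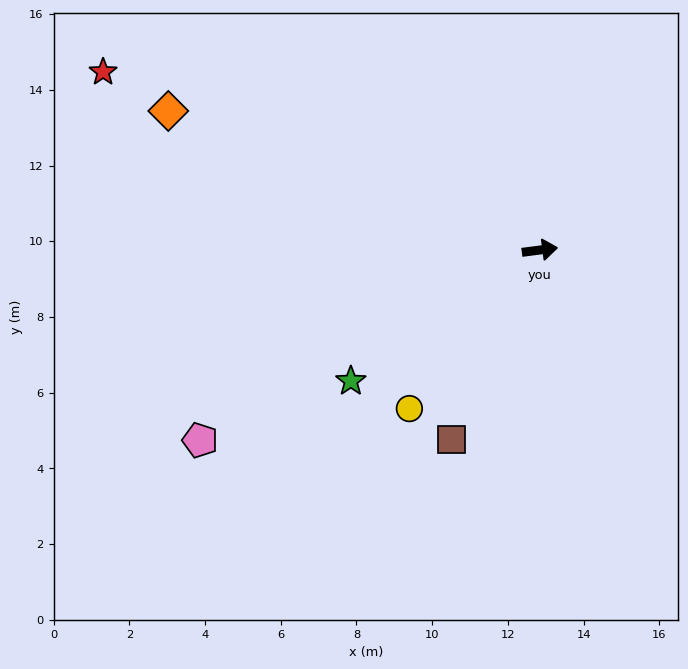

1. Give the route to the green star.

turn right 153°, forward 6.1 m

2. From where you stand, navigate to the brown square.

turn right 122°, forward 5.5 m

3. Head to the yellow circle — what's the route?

turn right 137°, forward 5.4 m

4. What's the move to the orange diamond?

turn left 152°, forward 10.5 m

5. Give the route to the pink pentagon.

turn right 158°, forward 10.3 m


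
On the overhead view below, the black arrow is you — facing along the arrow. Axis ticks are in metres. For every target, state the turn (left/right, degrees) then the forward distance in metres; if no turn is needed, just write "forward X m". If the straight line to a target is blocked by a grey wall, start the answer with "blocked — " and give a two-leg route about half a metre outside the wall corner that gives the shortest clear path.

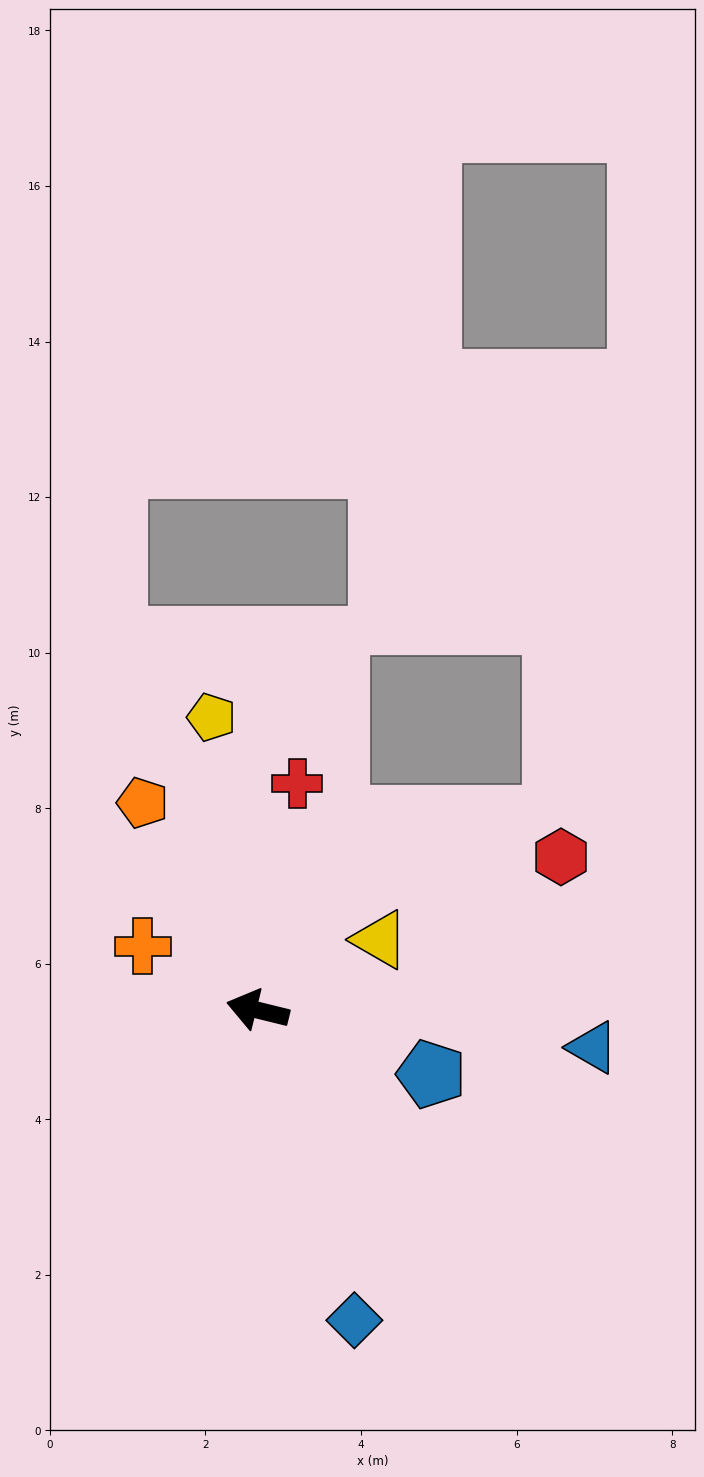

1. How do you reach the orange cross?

turn right 15°, forward 1.7 m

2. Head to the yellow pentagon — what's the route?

turn right 67°, forward 3.8 m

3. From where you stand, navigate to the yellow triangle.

turn right 136°, forward 1.8 m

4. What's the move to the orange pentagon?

turn right 47°, forward 3.0 m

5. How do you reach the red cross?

turn right 86°, forward 3.0 m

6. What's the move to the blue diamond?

turn left 121°, forward 4.2 m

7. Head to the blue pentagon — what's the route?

turn left 174°, forward 2.4 m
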